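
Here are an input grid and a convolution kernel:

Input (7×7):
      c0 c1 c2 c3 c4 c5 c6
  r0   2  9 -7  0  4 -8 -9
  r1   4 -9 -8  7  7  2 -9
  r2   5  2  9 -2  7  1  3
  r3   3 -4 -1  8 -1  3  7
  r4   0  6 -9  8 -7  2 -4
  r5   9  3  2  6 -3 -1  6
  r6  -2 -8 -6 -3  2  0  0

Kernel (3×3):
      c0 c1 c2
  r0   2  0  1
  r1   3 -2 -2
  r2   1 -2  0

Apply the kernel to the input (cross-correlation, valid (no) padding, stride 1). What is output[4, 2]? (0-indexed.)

-25

The receptive field on the input at this output position is [-9 8 -7 / 2 6 -3 / -6 -3 2]. Elementwise product with the kernel and sum: -9·2 + -7·1 + 2·3 + 6·-2 + -3·-2 + -6·1 + -3·-2.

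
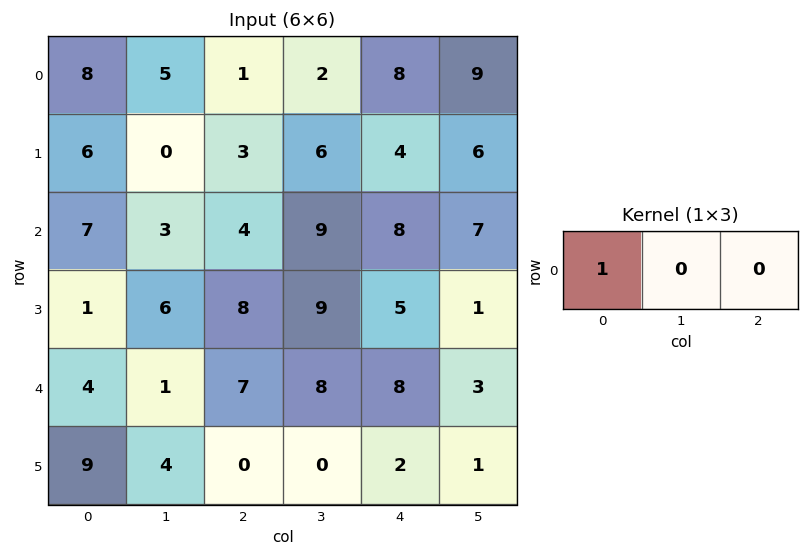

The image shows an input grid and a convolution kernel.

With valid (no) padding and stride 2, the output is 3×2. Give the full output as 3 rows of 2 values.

8 1
7 4
4 7

Output[0,0]: The receptive field on the input at this output position is [8 5 1]. Elementwise product with the kernel and sum: 8·1.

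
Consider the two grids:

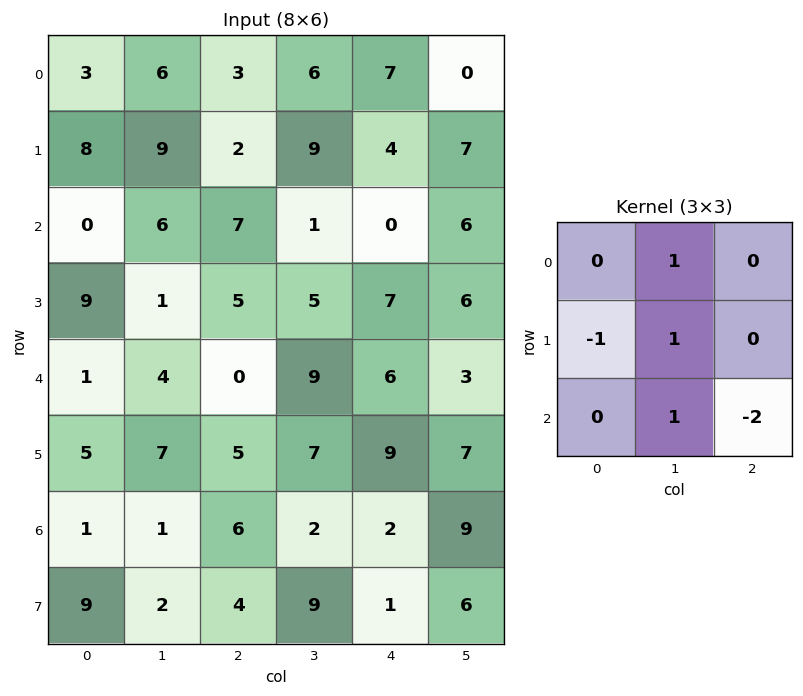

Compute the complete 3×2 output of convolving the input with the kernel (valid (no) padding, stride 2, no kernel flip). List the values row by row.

Output[0,0]: The receptive field on the input at this output position is [3 6 3 / 8 9 2 / 0 6 7]. Elementwise product with the kernel and sum: 6·1 + 8·-1 + 9·1 + 6·1 + 7·-2.
Output[0,1]: The receptive field on the input at this output position is [3 6 7 / 2 9 4 / 7 1 0]. Elementwise product with the kernel and sum: 6·1 + 2·-1 + 9·1 + 1·1 + 0·-2.

-1 14
2 -2
-5 9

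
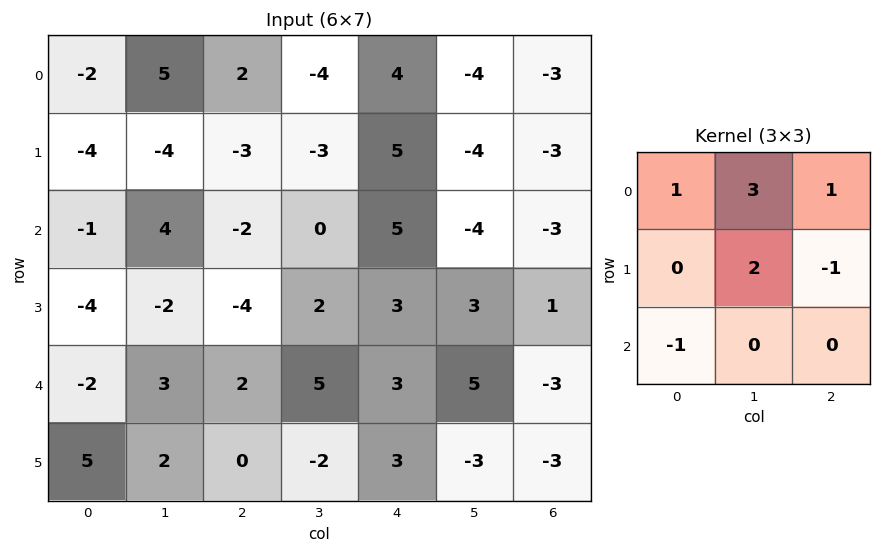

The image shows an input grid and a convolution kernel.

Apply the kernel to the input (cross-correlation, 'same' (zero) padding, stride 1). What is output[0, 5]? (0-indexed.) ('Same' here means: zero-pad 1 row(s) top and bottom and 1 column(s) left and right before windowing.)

-10

The receptive field on the zero-padded input at this output position is [0 0 0 / 4 -4 -3 / 5 -4 -3]. Elementwise product with the kernel and sum: 0·1 + 0·3 + 0·1 + -4·2 + -3·-1 + 5·-1.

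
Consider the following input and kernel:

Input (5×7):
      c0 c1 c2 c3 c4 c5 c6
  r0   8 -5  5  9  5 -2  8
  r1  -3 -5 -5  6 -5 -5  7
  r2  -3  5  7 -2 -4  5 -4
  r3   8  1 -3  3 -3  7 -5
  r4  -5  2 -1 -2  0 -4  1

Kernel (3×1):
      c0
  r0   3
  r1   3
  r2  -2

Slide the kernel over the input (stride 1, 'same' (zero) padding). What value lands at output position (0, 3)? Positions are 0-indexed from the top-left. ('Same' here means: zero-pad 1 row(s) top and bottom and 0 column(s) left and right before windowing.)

15

The receptive field on the zero-padded input at this output position is [0 / 9 / 6]. Elementwise product with the kernel and sum: 0·3 + 9·3 + 6·-2.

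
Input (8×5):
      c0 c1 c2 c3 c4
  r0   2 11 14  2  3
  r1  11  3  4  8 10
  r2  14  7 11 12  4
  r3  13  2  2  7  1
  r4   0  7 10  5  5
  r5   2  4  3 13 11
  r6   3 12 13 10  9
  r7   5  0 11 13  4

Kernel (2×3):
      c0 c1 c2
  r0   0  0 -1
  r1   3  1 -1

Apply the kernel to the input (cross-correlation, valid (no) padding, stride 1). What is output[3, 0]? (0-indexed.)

The receptive field on the input at this output position is [13 2 2 / 0 7 10]. Elementwise product with the kernel and sum: 2·-1 + 0·3 + 7·1 + 10·-1.

-5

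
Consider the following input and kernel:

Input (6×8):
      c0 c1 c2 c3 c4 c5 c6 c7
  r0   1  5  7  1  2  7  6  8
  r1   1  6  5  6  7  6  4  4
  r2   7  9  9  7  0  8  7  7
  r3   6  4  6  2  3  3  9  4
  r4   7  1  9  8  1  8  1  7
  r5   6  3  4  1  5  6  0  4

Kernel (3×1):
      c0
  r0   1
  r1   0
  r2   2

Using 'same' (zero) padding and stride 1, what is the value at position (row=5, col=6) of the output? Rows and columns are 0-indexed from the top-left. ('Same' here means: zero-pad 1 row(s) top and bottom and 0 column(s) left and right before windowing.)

The receptive field on the zero-padded input at this output position is [1 / 0 / 0]. Elementwise product with the kernel and sum: 1·1 + 0·2.

1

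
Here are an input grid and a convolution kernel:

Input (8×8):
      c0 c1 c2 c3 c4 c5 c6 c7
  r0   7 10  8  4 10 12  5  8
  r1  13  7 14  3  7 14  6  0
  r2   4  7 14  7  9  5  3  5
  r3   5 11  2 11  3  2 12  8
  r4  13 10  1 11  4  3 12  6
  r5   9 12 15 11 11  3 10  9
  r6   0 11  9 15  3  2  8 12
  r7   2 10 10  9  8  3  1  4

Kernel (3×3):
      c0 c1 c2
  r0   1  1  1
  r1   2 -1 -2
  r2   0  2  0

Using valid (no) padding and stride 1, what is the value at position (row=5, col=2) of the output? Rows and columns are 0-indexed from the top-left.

The receptive field on the input at this output position is [15 11 11 / 9 15 3 / 10 9 8]. Elementwise product with the kernel and sum: 15·1 + 11·1 + 11·1 + 9·2 + 15·-1 + 3·-2 + 9·2.

52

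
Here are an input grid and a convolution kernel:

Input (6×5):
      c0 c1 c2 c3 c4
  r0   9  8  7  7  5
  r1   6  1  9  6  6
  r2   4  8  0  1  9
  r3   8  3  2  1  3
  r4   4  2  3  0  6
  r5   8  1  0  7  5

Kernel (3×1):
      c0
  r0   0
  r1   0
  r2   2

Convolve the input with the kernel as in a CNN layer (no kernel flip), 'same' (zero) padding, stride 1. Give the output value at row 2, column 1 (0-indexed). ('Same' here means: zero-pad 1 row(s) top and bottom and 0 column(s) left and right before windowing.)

6

The receptive field on the zero-padded input at this output position is [1 / 8 / 3]. Elementwise product with the kernel and sum: 3·2.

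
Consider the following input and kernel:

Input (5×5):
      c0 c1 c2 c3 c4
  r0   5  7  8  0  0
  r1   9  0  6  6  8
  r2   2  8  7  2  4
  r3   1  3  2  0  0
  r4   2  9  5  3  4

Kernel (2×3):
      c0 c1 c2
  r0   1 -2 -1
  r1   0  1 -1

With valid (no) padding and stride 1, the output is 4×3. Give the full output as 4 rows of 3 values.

Output[0,0]: The receptive field on the input at this output position is [5 7 8 / 9 0 6]. Elementwise product with the kernel and sum: 5·1 + 7·-2 + 8·-1 + 0·1 + 6·-1.
Output[0,1]: The receptive field on the input at this output position is [7 8 0 / 0 6 6]. Elementwise product with the kernel and sum: 7·1 + 8·-2 + 0·-1 + 6·1 + 6·-1.

-23 -9 6
4 -13 -16
-20 -6 -1
-3 1 1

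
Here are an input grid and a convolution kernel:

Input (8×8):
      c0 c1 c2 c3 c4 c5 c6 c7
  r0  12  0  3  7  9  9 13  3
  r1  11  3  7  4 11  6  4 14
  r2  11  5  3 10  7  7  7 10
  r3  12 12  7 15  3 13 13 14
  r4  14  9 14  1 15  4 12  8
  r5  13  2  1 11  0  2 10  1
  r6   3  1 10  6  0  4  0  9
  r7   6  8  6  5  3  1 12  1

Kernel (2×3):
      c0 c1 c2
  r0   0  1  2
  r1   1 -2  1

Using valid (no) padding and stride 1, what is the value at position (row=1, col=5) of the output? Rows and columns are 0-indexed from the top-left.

35

The receptive field on the input at this output position is [6 4 14 / 7 7 10]. Elementwise product with the kernel and sum: 4·1 + 14·2 + 7·1 + 7·-2 + 10·1.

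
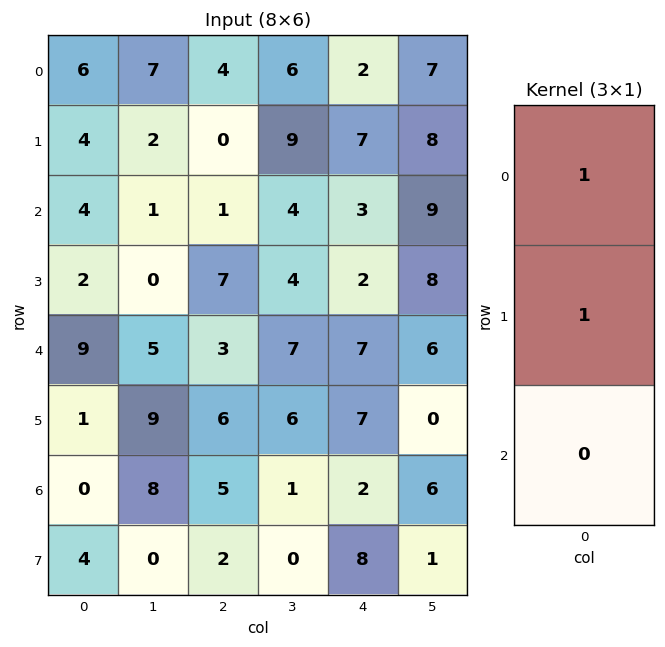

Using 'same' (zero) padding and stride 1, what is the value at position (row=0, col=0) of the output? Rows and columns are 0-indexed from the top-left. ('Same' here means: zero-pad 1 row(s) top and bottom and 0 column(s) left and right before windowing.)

The receptive field on the zero-padded input at this output position is [0 / 6 / 4]. Elementwise product with the kernel and sum: 0·1 + 6·1.

6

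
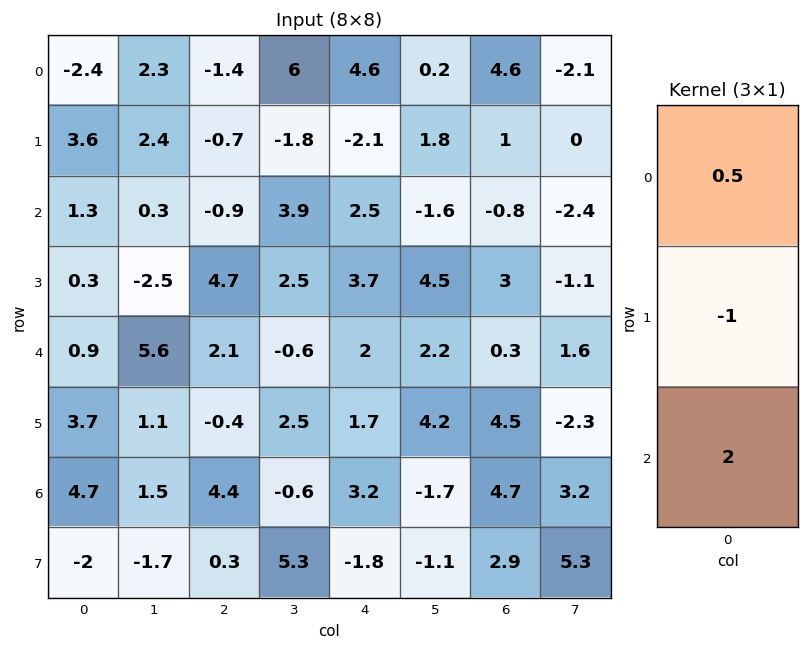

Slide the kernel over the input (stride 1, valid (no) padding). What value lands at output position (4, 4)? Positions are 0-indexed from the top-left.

5.7

The receptive field on the input at this output position is [2 / 1.7 / 3.2]. Elementwise product with the kernel and sum: 2·0.5 + 1.7·-1 + 3.2·2.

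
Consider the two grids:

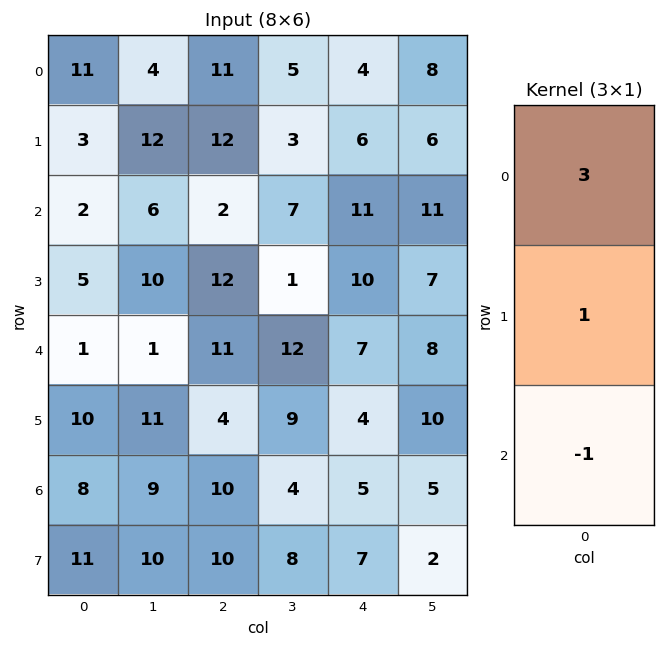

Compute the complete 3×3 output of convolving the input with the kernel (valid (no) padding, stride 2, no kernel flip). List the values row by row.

34 43 7
10 7 36
5 27 20

Output[0,0]: The receptive field on the input at this output position is [11 / 3 / 2]. Elementwise product with the kernel and sum: 11·3 + 3·1 + 2·-1.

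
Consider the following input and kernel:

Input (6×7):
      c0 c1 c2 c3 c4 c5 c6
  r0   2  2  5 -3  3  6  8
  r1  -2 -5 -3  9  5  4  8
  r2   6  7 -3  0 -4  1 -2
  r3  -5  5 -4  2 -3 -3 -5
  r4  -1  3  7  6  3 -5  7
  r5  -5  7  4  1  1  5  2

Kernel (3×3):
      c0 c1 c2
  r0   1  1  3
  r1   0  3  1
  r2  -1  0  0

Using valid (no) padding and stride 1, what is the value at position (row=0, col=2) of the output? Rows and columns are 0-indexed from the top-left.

The receptive field on the input at this output position is [5 -3 3 / -3 9 5 / -3 0 -4]. Elementwise product with the kernel and sum: 5·1 + -3·1 + 3·3 + 9·3 + 5·1 + -3·-1.

46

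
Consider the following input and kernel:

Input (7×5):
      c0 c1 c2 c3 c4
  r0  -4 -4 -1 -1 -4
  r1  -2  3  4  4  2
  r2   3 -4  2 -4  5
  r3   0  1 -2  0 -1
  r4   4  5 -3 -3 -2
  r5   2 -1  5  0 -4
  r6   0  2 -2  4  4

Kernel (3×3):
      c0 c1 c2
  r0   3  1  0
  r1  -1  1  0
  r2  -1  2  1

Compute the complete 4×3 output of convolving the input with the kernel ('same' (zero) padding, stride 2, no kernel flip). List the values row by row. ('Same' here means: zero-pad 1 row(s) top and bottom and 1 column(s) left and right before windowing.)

-5 12 -3
2 14 21
7 4 -8
2 -2 -4

Output[0,0]: The receptive field on the zero-padded input at this output position is [0 0 0 / 0 -4 -4 / 0 -2 3]. Elementwise product with the kernel and sum: 0·3 + 0·1 + 0·-1 + -4·1 + 0·-1 + -2·2 + 3·1.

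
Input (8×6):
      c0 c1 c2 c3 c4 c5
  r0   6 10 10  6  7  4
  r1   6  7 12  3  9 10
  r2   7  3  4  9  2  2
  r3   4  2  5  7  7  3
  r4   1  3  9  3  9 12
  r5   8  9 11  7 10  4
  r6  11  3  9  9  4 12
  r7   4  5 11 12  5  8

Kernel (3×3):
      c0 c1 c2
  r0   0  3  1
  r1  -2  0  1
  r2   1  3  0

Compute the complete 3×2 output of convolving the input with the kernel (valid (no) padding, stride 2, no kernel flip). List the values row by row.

56 41
20 44
33 42

Output[0,0]: The receptive field on the input at this output position is [6 10 10 / 6 7 12 / 7 3 4]. Elementwise product with the kernel and sum: 10·3 + 10·1 + 6·-2 + 12·1 + 7·1 + 3·3.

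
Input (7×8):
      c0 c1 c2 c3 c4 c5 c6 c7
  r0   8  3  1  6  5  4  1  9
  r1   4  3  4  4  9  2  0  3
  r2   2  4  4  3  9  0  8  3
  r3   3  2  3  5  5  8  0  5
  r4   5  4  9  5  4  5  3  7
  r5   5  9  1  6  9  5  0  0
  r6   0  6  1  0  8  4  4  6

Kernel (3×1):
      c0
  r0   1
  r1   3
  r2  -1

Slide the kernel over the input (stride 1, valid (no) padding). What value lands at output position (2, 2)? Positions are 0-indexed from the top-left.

4

The receptive field on the input at this output position is [4 / 3 / 9]. Elementwise product with the kernel and sum: 4·1 + 3·3 + 9·-1.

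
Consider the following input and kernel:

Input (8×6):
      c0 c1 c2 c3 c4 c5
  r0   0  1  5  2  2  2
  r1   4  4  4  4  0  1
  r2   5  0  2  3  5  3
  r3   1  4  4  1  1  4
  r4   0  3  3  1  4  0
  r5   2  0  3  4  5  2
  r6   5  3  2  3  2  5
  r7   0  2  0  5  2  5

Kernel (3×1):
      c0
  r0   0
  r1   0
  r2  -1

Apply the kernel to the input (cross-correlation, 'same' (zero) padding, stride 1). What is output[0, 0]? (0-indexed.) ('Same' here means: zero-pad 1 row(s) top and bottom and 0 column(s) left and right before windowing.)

The receptive field on the zero-padded input at this output position is [0 / 0 / 4]. Elementwise product with the kernel and sum: 4·-1.

-4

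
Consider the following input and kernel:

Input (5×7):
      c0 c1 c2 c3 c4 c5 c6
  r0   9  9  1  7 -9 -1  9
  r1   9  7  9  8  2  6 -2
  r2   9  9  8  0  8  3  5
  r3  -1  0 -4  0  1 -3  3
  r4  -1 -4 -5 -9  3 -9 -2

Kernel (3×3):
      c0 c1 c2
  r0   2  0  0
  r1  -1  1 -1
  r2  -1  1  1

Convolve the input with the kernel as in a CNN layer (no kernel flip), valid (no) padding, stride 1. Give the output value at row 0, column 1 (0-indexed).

The receptive field on the input at this output position is [9 1 7 / 7 9 8 / 9 8 0]. Elementwise product with the kernel and sum: 9·2 + 7·-1 + 9·1 + 8·-1 + 9·-1 + 8·1 + 0·1.

11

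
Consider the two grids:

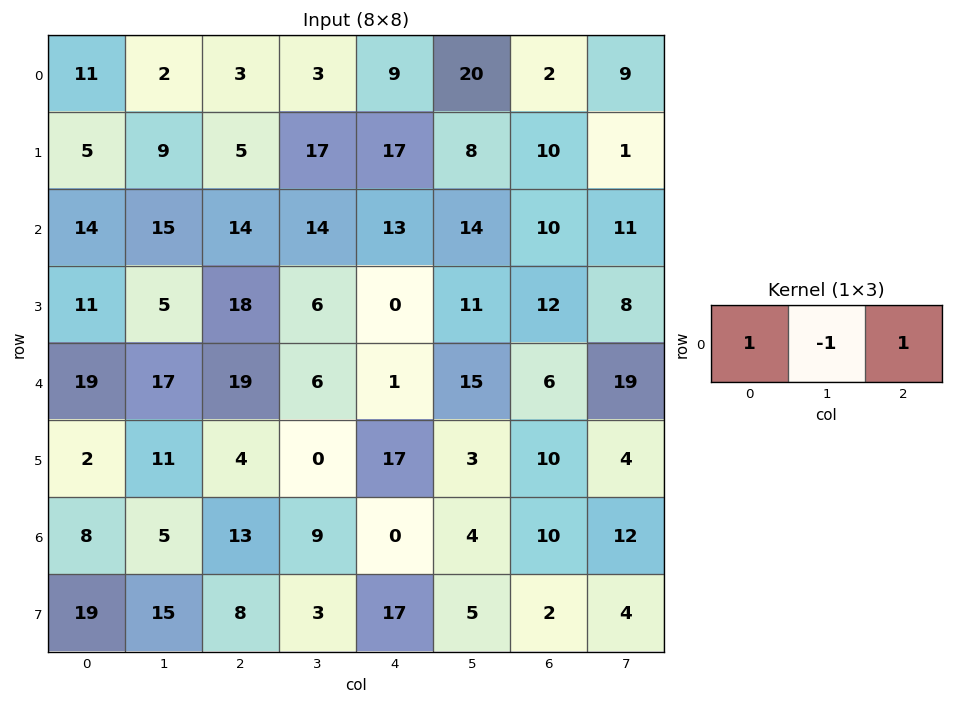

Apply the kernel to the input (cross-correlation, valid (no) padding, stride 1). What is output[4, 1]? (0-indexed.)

The receptive field on the input at this output position is [17 19 6]. Elementwise product with the kernel and sum: 17·1 + 19·-1 + 6·1.

4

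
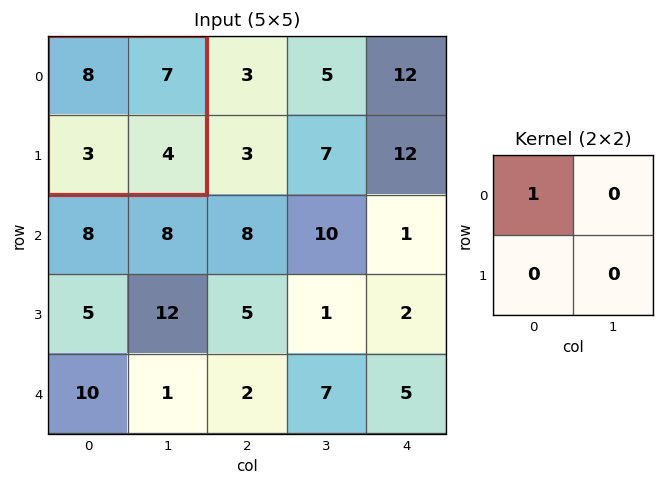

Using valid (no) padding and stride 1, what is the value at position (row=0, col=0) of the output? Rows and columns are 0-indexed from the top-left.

The receptive field on the input at this output position is [8 7 / 3 4]. Elementwise product with the kernel and sum: 8·1.

8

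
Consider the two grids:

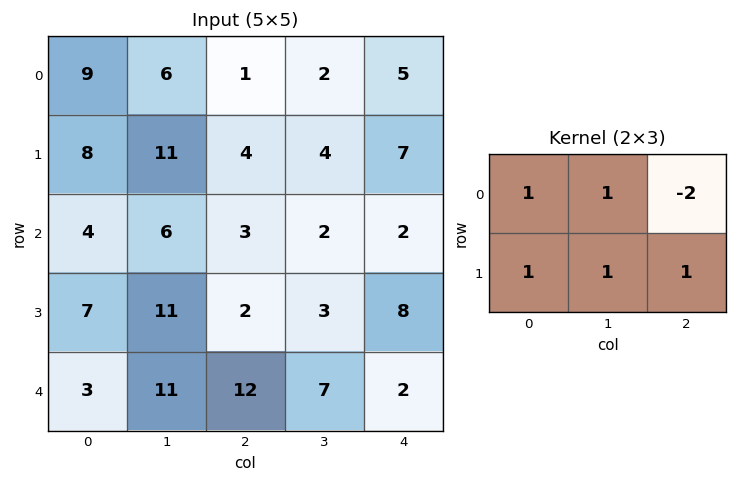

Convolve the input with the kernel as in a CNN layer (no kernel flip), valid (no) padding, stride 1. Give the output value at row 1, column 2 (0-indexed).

1

The receptive field on the input at this output position is [4 4 7 / 3 2 2]. Elementwise product with the kernel and sum: 4·1 + 4·1 + 7·-2 + 3·1 + 2·1 + 2·1.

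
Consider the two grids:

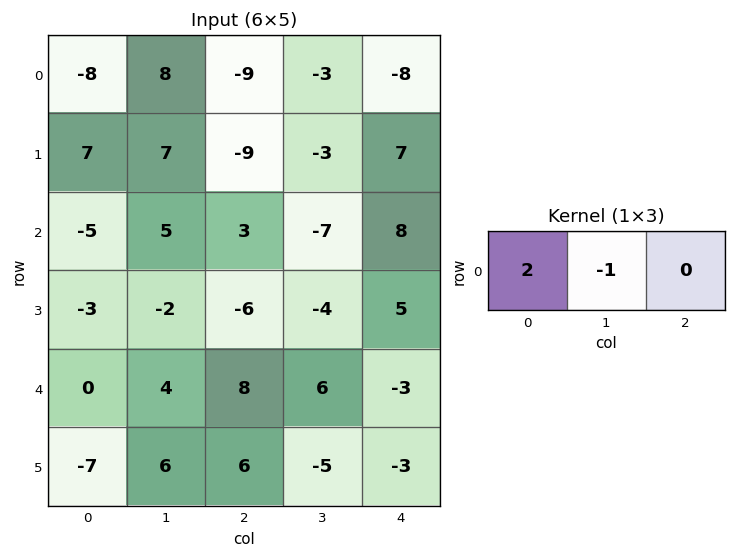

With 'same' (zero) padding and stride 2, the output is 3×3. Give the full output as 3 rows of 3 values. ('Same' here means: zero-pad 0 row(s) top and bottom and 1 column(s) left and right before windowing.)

Output[0,0]: The receptive field on the zero-padded input at this output position is [0 -8 8]. Elementwise product with the kernel and sum: 0·2 + -8·-1.

8 25 2
5 7 -22
0 0 15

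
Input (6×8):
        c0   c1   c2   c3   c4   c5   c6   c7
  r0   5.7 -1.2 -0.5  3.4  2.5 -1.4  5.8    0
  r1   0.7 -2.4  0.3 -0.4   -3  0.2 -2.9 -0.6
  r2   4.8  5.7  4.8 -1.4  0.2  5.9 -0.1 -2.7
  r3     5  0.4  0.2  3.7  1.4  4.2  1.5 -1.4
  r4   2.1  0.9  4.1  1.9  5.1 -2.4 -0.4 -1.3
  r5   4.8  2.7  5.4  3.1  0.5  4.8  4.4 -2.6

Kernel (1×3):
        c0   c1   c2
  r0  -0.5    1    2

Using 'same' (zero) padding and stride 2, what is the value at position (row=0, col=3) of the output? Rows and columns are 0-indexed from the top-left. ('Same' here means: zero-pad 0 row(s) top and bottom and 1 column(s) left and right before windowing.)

6.5

The receptive field on the zero-padded input at this output position is [-1.4 5.8 0]. Elementwise product with the kernel and sum: -1.4·-0.5 + 5.8·1 + 0·2.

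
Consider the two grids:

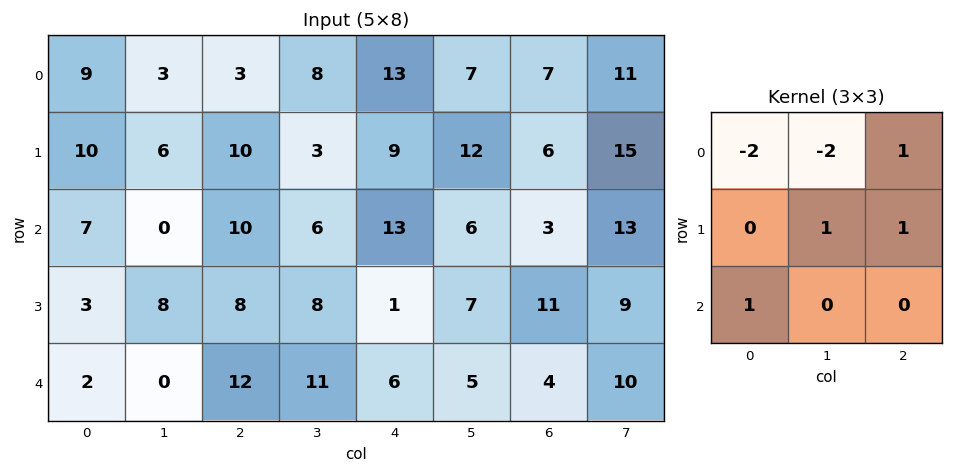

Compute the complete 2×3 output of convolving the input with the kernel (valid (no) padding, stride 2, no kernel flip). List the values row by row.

2 13 -2
14 2 -11

Output[0,0]: The receptive field on the input at this output position is [9 3 3 / 10 6 10 / 7 0 10]. Elementwise product with the kernel and sum: 9·-2 + 3·-2 + 3·1 + 6·1 + 10·1 + 7·1.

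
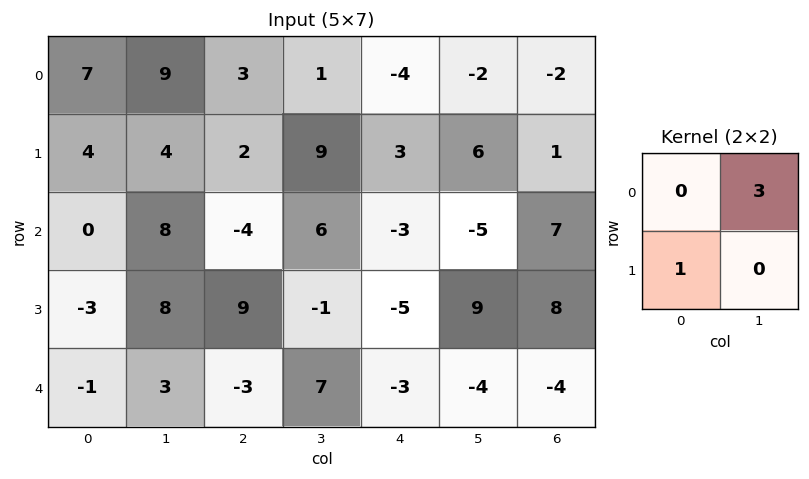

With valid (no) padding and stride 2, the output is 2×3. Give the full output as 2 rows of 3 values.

31 5 -3
21 27 -20

Output[0,0]: The receptive field on the input at this output position is [7 9 / 4 4]. Elementwise product with the kernel and sum: 9·3 + 4·1.
Output[0,1]: The receptive field on the input at this output position is [3 1 / 2 9]. Elementwise product with the kernel and sum: 1·3 + 2·1.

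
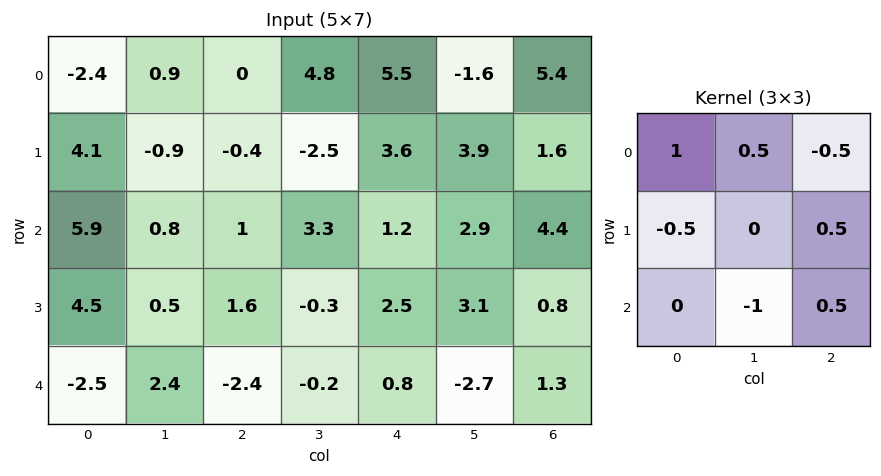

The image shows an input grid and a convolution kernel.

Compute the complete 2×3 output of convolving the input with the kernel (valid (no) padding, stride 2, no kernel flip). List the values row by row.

-4.5 -1.05 0.3
0.75 3.1 2.95

Output[0,0]: The receptive field on the input at this output position is [-2.4 0.9 0 / 4.1 -0.9 -0.4 / 5.9 0.8 1]. Elementwise product with the kernel and sum: -2.4·1 + 0.9·0.5 + 0·-0.5 + 4.1·-0.5 + -0.4·0.5 + 0.8·-1 + 1·0.5.
Output[0,1]: The receptive field on the input at this output position is [0 4.8 5.5 / -0.4 -2.5 3.6 / 1 3.3 1.2]. Elementwise product with the kernel and sum: 0·1 + 4.8·0.5 + 5.5·-0.5 + -0.4·-0.5 + 3.6·0.5 + 3.3·-1 + 1.2·0.5.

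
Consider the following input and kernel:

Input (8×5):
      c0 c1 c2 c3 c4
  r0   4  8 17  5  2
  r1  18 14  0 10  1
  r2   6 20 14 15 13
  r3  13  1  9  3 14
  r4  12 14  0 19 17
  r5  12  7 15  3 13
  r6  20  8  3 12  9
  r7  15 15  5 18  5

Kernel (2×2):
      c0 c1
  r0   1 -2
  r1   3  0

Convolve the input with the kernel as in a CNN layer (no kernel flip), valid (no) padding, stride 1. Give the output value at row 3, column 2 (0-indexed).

3

The receptive field on the input at this output position is [9 3 / 0 19]. Elementwise product with the kernel and sum: 9·1 + 3·-2 + 0·3.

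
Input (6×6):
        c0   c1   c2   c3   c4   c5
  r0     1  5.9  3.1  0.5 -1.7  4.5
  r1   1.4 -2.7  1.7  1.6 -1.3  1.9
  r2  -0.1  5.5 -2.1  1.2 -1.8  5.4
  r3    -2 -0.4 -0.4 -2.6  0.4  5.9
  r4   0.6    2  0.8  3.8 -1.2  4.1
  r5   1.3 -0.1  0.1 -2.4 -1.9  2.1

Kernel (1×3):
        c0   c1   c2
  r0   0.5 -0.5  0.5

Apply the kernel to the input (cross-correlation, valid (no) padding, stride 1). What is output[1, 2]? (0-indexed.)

The receptive field on the input at this output position is [1.7 1.6 -1.3]. Elementwise product with the kernel and sum: 1.7·0.5 + 1.6·-0.5 + -1.3·0.5.

-0.6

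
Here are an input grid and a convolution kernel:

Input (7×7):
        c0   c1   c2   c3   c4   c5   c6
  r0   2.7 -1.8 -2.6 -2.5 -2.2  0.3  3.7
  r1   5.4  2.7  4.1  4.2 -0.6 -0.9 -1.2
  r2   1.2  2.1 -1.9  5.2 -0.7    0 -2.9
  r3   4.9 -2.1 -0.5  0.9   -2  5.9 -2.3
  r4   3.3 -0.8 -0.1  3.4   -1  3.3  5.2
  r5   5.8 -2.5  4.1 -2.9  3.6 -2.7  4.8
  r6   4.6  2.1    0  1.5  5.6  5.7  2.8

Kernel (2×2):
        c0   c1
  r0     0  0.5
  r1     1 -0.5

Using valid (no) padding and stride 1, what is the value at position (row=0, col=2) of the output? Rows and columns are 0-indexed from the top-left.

The receptive field on the input at this output position is [-2.6 -2.5 / 4.1 4.2]. Elementwise product with the kernel and sum: -2.5·0.5 + 4.1·1 + 4.2·-0.5.

0.75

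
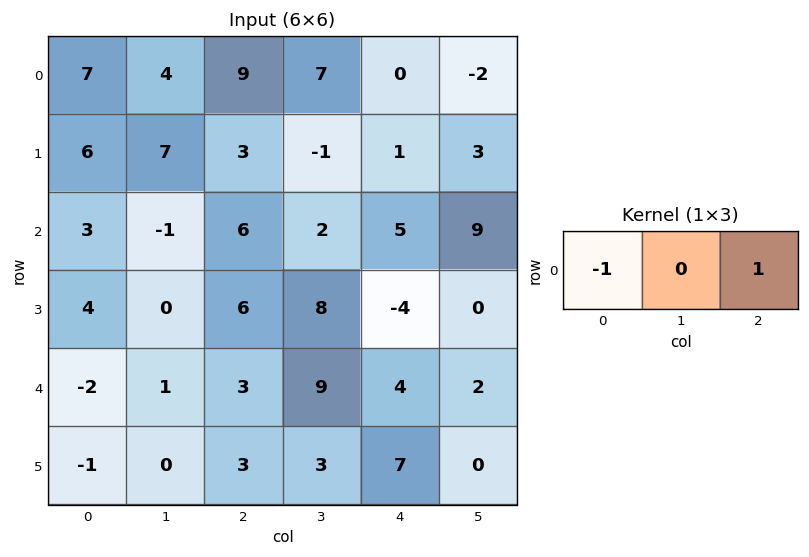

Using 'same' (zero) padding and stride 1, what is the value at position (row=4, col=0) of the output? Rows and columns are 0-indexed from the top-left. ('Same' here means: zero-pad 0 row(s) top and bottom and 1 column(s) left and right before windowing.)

The receptive field on the zero-padded input at this output position is [0 -2 1]. Elementwise product with the kernel and sum: 0·-1 + 1·1.

1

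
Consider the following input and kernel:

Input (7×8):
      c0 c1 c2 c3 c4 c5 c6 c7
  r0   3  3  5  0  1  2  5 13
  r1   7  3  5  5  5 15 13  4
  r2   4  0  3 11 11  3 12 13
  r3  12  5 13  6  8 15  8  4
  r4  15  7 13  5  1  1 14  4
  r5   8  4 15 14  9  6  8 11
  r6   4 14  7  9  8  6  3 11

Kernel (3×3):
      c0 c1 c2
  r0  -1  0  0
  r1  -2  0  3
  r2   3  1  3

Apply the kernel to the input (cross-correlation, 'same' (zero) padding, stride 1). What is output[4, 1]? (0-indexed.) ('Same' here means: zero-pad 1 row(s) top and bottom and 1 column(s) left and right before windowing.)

70

The receptive field on the zero-padded input at this output position is [12 5 13 / 15 7 13 / 8 4 15]. Elementwise product with the kernel and sum: 12·-1 + 15·-2 + 13·3 + 8·3 + 4·1 + 15·3.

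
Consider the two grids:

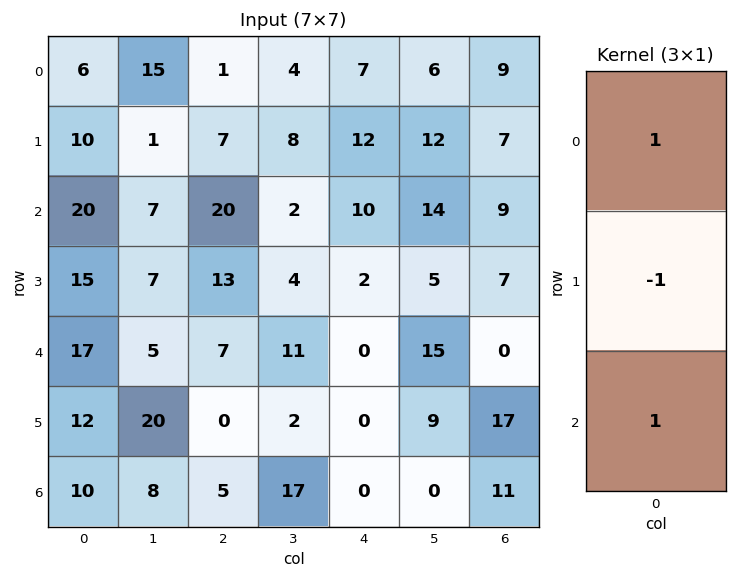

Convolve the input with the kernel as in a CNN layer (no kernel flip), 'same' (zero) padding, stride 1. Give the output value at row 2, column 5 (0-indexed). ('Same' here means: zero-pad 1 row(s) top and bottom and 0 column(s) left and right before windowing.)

The receptive field on the zero-padded input at this output position is [12 / 14 / 5]. Elementwise product with the kernel and sum: 12·1 + 14·-1 + 5·1.

3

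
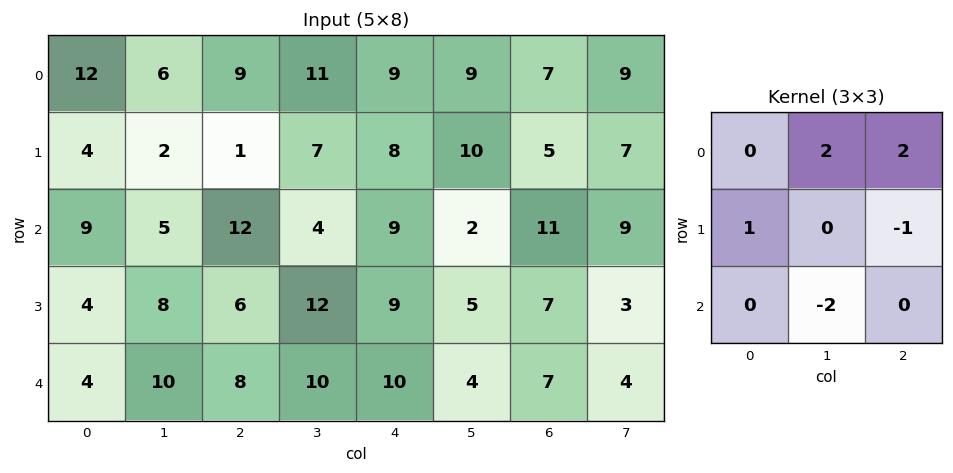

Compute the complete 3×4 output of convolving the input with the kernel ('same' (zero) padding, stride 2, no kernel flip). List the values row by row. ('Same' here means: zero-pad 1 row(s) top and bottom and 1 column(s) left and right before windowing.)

-14 -7 -14 -10
-1 5 20 3
14 36 34 20

Output[0,0]: The receptive field on the zero-padded input at this output position is [0 0 0 / 0 12 6 / 0 4 2]. Elementwise product with the kernel and sum: 0·2 + 0·2 + 0·1 + 6·-1 + 4·-2.
Output[0,1]: The receptive field on the zero-padded input at this output position is [0 0 0 / 6 9 11 / 2 1 7]. Elementwise product with the kernel and sum: 0·2 + 0·2 + 6·1 + 11·-1 + 1·-2.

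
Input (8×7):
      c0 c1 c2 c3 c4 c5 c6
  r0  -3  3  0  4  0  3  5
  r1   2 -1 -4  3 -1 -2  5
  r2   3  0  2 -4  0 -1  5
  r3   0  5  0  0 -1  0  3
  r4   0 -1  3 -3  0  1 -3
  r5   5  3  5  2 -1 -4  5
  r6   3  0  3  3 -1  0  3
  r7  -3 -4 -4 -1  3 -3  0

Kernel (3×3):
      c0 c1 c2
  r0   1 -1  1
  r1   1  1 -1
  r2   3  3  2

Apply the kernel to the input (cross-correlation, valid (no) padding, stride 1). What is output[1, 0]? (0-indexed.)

15

The receptive field on the input at this output position is [2 -1 -4 / 3 0 2 / 0 5 0]. Elementwise product with the kernel and sum: 2·1 + -1·-1 + -4·1 + 3·1 + 0·1 + 2·-1 + 0·3 + 5·3 + 0·2.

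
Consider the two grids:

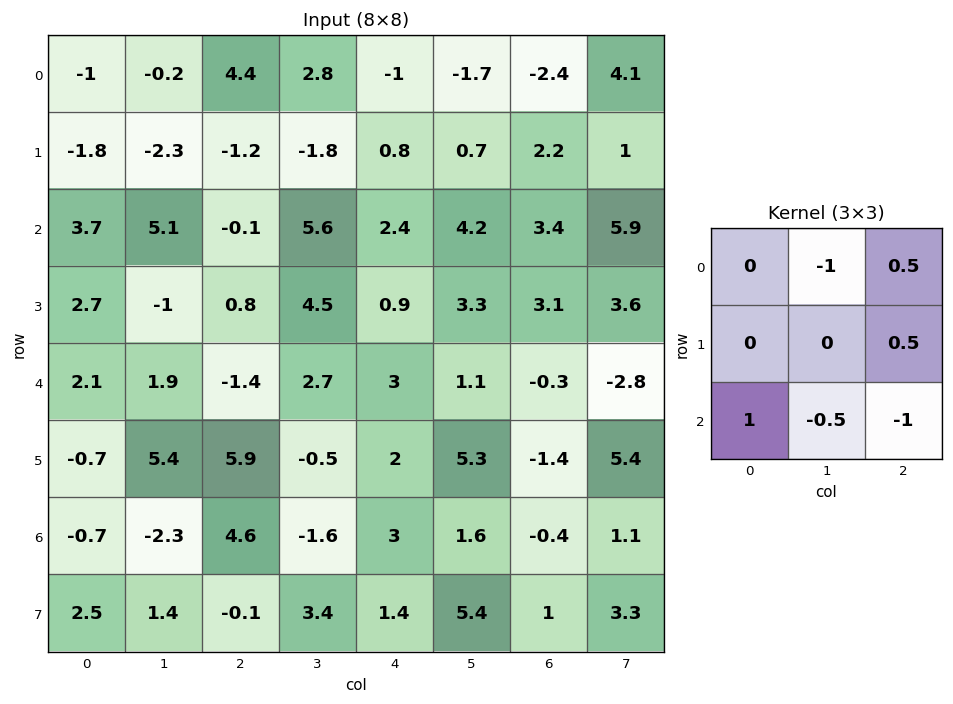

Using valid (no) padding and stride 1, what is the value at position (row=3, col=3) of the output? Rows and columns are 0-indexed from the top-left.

The receptive field on the input at this output position is [4.5 0.9 3.3 / 2.7 3 1.1 / -0.5 2 5.3]. Elementwise product with the kernel and sum: 0.9·-1 + 3.3·0.5 + 1.1·0.5 + -0.5·1 + 2·-0.5 + 5.3·-1.

-5.5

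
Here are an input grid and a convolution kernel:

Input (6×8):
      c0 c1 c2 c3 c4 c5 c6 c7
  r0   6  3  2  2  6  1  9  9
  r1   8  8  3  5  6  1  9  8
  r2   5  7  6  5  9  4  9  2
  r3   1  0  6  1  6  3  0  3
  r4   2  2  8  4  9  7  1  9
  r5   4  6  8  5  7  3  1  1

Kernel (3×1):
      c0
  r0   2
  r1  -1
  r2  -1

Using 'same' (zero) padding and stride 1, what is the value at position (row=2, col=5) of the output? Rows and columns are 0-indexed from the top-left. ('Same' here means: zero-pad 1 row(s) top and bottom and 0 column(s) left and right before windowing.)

-5

The receptive field on the zero-padded input at this output position is [1 / 4 / 3]. Elementwise product with the kernel and sum: 1·2 + 4·-1 + 3·-1.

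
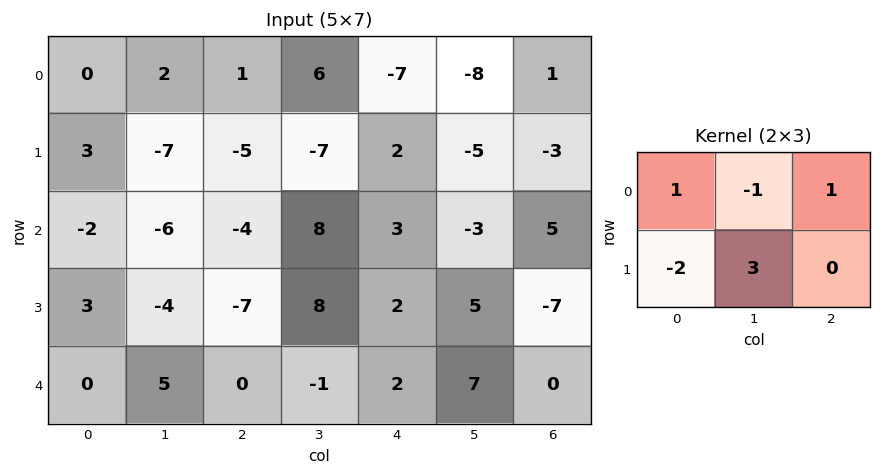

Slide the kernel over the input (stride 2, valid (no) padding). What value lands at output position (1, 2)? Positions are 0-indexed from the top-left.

The receptive field on the input at this output position is [3 -3 5 / 2 5 -7]. Elementwise product with the kernel and sum: 3·1 + -3·-1 + 5·1 + 2·-2 + 5·3.

22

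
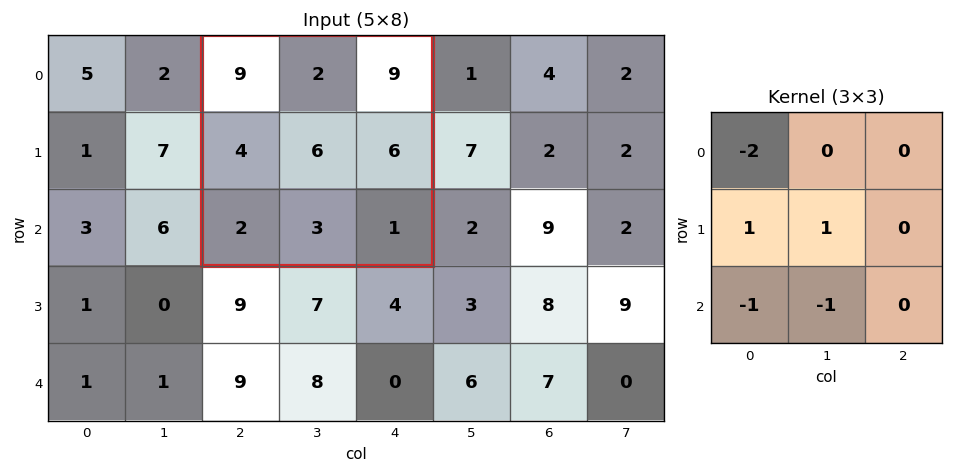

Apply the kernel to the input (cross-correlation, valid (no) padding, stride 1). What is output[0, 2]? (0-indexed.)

-13

The receptive field on the input at this output position is [9 2 9 / 4 6 6 / 2 3 1]. Elementwise product with the kernel and sum: 9·-2 + 4·1 + 6·1 + 2·-1 + 3·-1.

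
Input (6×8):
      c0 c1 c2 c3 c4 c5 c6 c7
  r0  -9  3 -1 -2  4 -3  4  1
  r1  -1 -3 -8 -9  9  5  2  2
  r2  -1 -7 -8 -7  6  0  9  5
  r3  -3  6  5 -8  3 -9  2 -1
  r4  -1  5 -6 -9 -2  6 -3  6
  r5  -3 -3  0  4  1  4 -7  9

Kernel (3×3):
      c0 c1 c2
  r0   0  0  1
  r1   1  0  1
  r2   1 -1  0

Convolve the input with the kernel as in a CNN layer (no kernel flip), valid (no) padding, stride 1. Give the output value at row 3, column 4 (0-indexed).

-6

The receptive field on the input at this output position is [3 -9 2 / -2 6 -3 / 1 4 -7]. Elementwise product with the kernel and sum: 2·1 + -2·1 + -3·1 + 1·1 + 4·-1.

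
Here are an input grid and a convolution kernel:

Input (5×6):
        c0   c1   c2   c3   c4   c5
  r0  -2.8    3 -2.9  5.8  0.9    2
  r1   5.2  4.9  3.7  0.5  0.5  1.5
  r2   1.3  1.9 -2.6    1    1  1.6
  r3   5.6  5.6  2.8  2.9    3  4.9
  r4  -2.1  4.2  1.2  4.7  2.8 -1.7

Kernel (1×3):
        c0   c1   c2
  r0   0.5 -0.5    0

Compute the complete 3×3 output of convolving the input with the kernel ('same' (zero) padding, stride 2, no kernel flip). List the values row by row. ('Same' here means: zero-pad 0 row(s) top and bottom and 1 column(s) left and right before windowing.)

1.4 2.95 2.45
-0.65 2.25 0
1.05 1.5 0.95

Output[0,0]: The receptive field on the zero-padded input at this output position is [0 -2.8 3]. Elementwise product with the kernel and sum: 0·0.5 + -2.8·-0.5.
Output[0,1]: The receptive field on the zero-padded input at this output position is [3 -2.9 5.8]. Elementwise product with the kernel and sum: 3·0.5 + -2.9·-0.5.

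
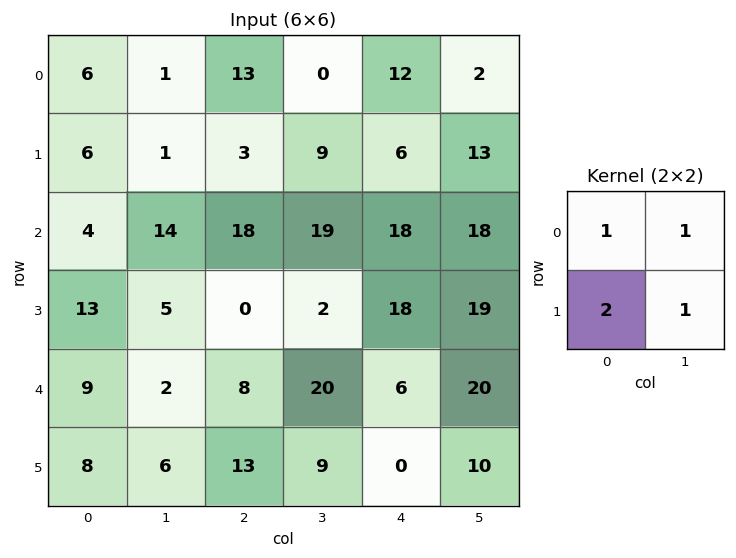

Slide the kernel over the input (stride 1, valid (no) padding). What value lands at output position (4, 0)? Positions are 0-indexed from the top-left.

33

The receptive field on the input at this output position is [9 2 / 8 6]. Elementwise product with the kernel and sum: 9·1 + 2·1 + 8·2 + 6·1.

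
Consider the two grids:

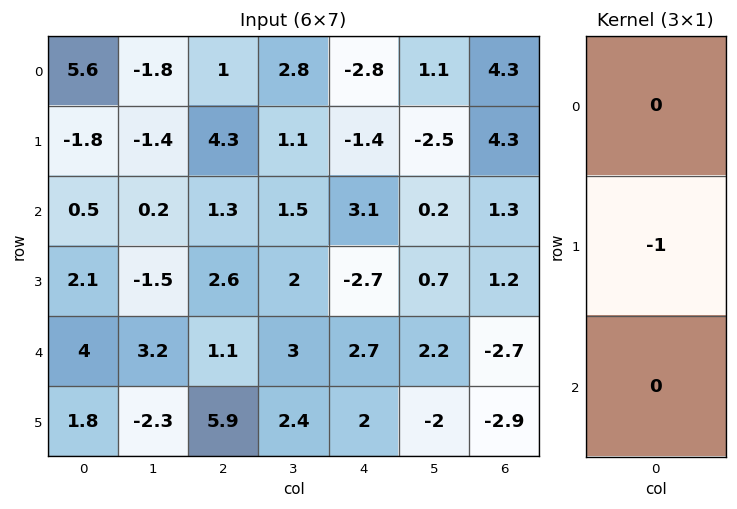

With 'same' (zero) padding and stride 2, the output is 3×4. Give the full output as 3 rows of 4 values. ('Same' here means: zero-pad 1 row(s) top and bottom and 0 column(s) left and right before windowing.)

Output[0,0]: The receptive field on the zero-padded input at this output position is [0 / 5.6 / -1.8]. Elementwise product with the kernel and sum: 5.6·-1.

-5.6 -1 2.8 -4.3
-0.5 -1.3 -3.1 -1.3
-4 -1.1 -2.7 2.7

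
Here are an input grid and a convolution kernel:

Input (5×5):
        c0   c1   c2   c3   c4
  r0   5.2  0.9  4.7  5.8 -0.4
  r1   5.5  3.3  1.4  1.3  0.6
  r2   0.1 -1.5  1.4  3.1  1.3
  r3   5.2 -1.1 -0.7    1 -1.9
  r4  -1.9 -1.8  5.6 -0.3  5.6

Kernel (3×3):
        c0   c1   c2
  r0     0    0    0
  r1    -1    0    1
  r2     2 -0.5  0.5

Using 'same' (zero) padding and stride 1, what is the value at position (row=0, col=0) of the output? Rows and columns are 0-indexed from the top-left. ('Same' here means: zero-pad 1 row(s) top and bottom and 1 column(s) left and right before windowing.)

-0.2

The receptive field on the zero-padded input at this output position is [0 0 0 / 0 5.2 0.9 / 0 5.5 3.3]. Elementwise product with the kernel and sum: 0·-1 + 0.9·1 + 0·2 + 5.5·-0.5 + 3.3·0.5.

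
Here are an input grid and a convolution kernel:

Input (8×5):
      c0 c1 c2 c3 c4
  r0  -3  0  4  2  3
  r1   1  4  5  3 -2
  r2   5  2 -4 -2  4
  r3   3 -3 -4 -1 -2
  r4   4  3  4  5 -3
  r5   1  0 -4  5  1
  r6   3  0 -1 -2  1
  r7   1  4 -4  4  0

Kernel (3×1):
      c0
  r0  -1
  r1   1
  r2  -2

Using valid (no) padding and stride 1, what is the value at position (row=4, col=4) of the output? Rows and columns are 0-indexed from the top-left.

2

The receptive field on the input at this output position is [-3 / 1 / 1]. Elementwise product with the kernel and sum: -3·-1 + 1·1 + 1·-2.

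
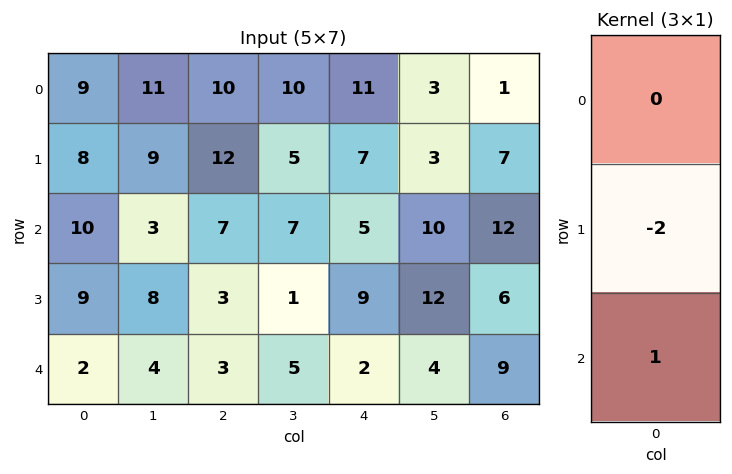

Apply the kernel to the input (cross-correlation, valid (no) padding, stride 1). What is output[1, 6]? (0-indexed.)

The receptive field on the input at this output position is [7 / 12 / 6]. Elementwise product with the kernel and sum: 12·-2 + 6·1.

-18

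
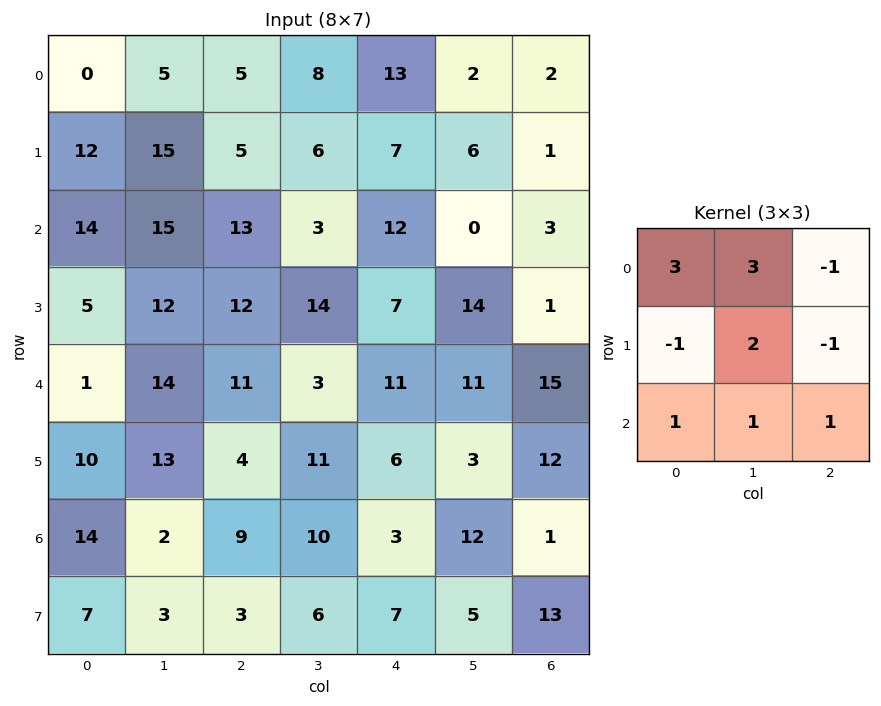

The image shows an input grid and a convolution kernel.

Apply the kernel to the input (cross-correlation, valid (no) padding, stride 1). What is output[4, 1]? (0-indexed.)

The receptive field on the input at this output position is [14 11 3 / 13 4 11 / 2 9 10]. Elementwise product with the kernel and sum: 14·3 + 11·3 + 3·-1 + 13·-1 + 4·2 + 11·-1 + 2·1 + 9·1 + 10·1.

77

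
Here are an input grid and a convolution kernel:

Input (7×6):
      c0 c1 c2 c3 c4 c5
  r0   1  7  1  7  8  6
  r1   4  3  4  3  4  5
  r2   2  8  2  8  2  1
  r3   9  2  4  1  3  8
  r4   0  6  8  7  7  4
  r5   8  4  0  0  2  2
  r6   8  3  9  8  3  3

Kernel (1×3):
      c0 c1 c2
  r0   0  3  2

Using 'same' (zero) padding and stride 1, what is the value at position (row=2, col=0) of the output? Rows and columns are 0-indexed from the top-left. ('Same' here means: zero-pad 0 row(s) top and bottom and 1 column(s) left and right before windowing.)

The receptive field on the zero-padded input at this output position is [0 2 8]. Elementwise product with the kernel and sum: 2·3 + 8·2.

22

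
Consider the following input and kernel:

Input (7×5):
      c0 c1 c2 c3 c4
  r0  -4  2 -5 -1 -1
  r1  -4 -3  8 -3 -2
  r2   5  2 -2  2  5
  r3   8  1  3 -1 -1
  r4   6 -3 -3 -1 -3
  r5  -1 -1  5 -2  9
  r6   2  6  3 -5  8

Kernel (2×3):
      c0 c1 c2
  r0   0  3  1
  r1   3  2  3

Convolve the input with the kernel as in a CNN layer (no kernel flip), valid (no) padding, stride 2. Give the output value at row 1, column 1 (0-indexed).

15

The receptive field on the input at this output position is [-2 2 5 / 3 -1 -1]. Elementwise product with the kernel and sum: 2·3 + 5·1 + 3·3 + -1·2 + -1·3.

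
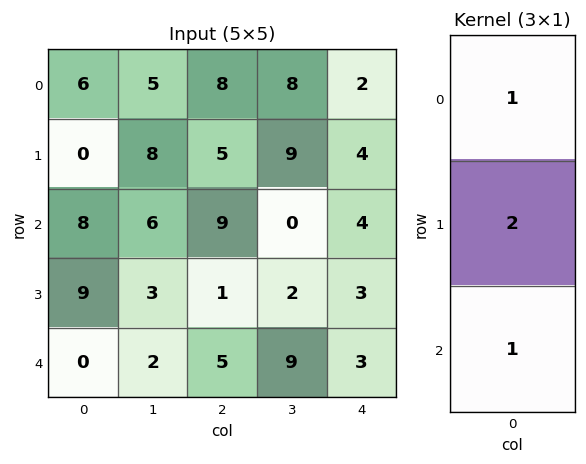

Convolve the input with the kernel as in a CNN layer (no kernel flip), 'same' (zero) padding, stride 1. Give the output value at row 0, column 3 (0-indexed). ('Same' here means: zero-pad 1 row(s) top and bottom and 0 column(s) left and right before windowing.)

The receptive field on the zero-padded input at this output position is [0 / 8 / 9]. Elementwise product with the kernel and sum: 0·1 + 8·2 + 9·1.

25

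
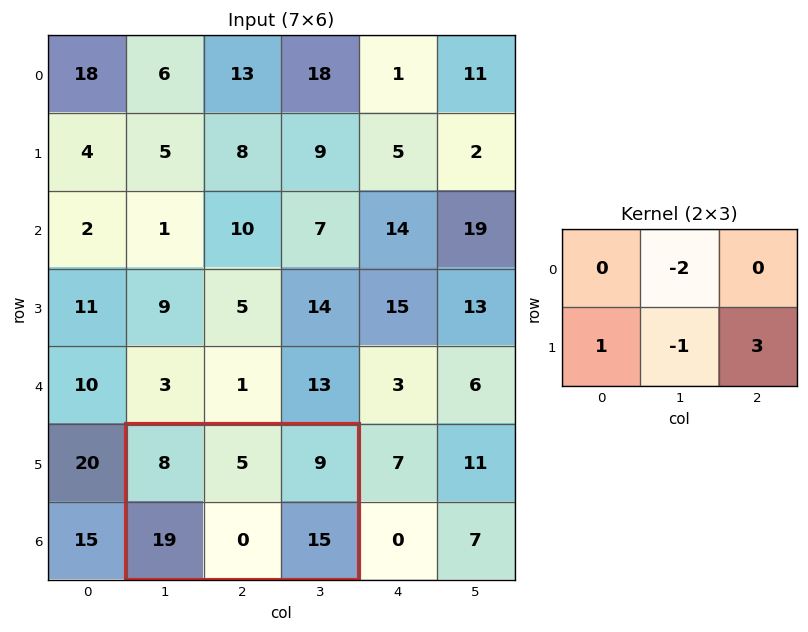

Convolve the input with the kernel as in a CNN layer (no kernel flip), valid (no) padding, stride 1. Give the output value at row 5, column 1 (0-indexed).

54

The receptive field on the input at this output position is [8 5 9 / 19 0 15]. Elementwise product with the kernel and sum: 5·-2 + 19·1 + 0·-1 + 15·3.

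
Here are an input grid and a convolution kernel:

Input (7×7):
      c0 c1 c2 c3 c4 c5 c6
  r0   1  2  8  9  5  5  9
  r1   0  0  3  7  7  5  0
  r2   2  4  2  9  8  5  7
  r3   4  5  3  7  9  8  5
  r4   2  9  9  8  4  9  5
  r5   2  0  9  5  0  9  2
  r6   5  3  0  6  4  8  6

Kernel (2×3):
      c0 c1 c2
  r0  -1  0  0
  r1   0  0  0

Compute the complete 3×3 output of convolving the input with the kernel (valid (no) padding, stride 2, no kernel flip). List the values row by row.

-1 -8 -5
-2 -2 -8
-2 -9 -4

Output[0,0]: The receptive field on the input at this output position is [1 2 8 / 0 0 3]. Elementwise product with the kernel and sum: 1·-1.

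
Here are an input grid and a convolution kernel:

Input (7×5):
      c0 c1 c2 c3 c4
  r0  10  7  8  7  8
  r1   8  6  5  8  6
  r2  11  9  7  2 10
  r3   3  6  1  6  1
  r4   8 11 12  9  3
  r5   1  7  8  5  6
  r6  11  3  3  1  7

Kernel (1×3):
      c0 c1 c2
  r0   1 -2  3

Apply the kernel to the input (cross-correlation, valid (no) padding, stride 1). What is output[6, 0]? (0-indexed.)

14

The receptive field on the input at this output position is [11 3 3]. Elementwise product with the kernel and sum: 11·1 + 3·-2 + 3·3.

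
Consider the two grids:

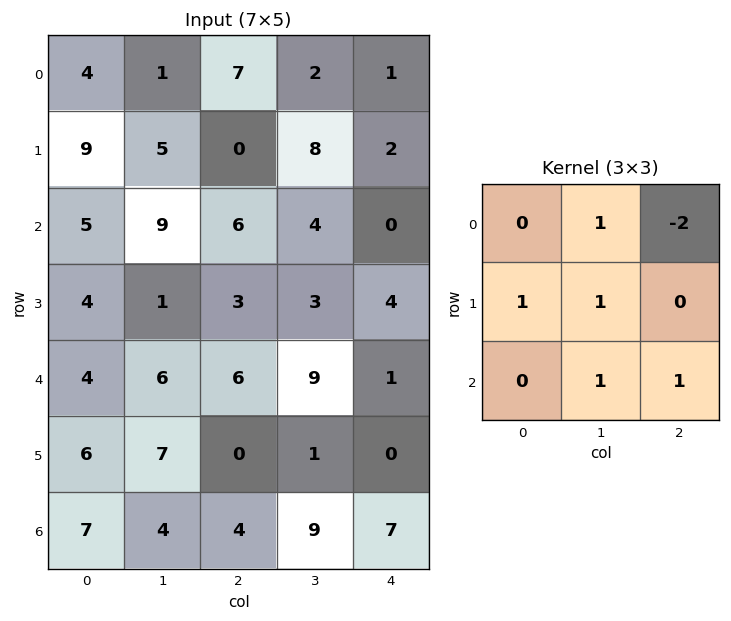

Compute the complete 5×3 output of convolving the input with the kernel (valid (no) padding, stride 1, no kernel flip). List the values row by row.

Output[0,0]: The receptive field on the input at this output position is [4 1 7 / 9 5 0 / 5 9 6]. Elementwise product with the kernel and sum: 1·1 + 7·-2 + 9·1 + 5·1 + 9·1 + 6·1.
Output[0,1]: The receptive field on the input at this output position is [1 7 2 / 5 0 8 / 9 6 4]. Elementwise product with the kernel and sum: 7·1 + 2·-2 + 5·1 + 0·1 + 6·1 + 4·1.

16 18 12
23 5 21
14 17 20
12 10 11
15 8 24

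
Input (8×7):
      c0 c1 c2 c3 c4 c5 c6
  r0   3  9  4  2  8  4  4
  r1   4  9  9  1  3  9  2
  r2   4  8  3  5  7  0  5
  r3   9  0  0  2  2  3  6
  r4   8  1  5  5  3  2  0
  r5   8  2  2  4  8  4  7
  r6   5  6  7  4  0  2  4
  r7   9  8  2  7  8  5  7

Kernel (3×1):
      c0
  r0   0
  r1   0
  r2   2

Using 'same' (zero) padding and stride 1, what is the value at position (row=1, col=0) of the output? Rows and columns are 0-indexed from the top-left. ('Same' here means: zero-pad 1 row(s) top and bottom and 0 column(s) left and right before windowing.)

8

The receptive field on the zero-padded input at this output position is [3 / 4 / 4]. Elementwise product with the kernel and sum: 4·2.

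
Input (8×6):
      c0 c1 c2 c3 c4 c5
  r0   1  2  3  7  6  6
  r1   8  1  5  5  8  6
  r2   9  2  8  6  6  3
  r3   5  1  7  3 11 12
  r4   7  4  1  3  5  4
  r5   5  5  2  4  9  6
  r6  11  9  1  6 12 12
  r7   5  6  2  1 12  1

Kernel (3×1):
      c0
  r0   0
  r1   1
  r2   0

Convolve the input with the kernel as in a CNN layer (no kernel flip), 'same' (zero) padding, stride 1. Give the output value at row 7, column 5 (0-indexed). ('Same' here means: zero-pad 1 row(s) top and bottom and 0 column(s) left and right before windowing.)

1

The receptive field on the zero-padded input at this output position is [12 / 1 / 0]. Elementwise product with the kernel and sum: 1·1.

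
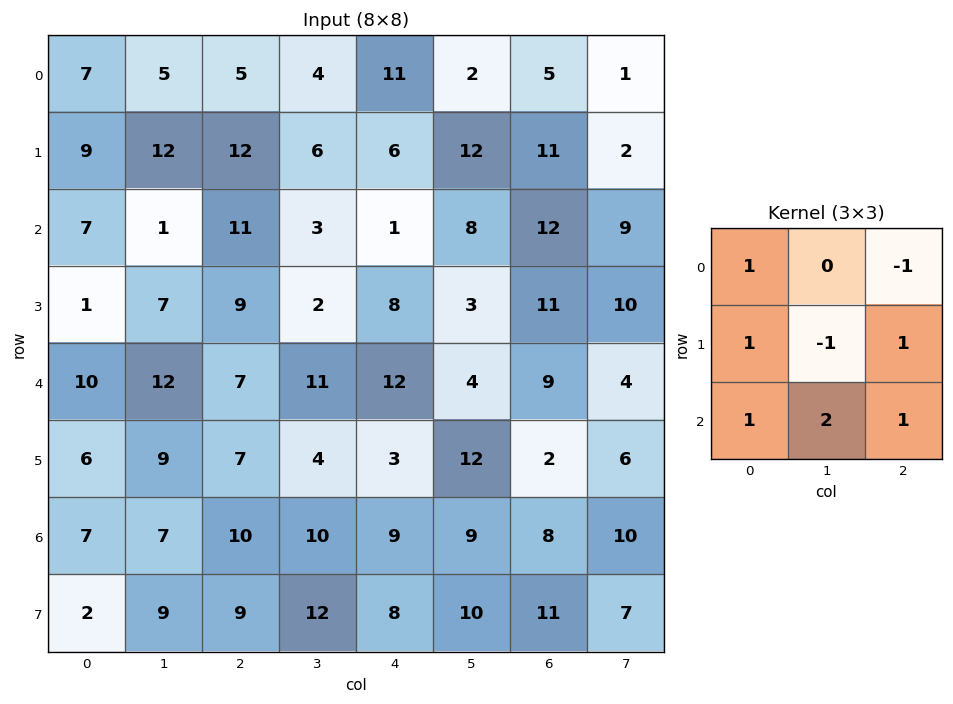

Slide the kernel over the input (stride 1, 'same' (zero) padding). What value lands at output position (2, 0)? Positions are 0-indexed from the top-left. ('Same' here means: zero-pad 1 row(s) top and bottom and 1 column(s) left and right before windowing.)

-9

The receptive field on the zero-padded input at this output position is [0 9 12 / 0 7 1 / 0 1 7]. Elementwise product with the kernel and sum: 0·1 + 12·-1 + 0·1 + 7·-1 + 1·1 + 0·1 + 1·2 + 7·1.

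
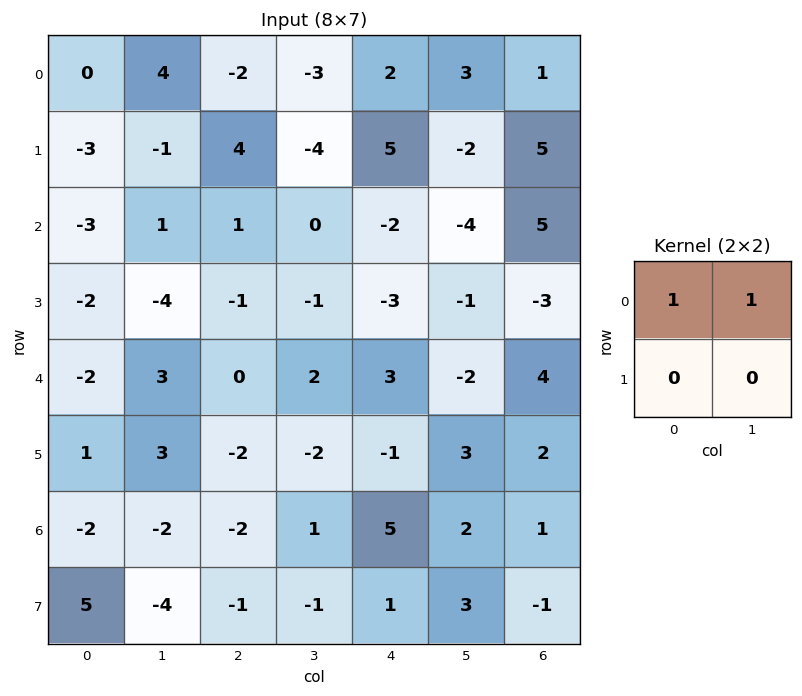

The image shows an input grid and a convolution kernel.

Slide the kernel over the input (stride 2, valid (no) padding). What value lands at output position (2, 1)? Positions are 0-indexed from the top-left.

The receptive field on the input at this output position is [0 2 / -2 -2]. Elementwise product with the kernel and sum: 0·1 + 2·1.

2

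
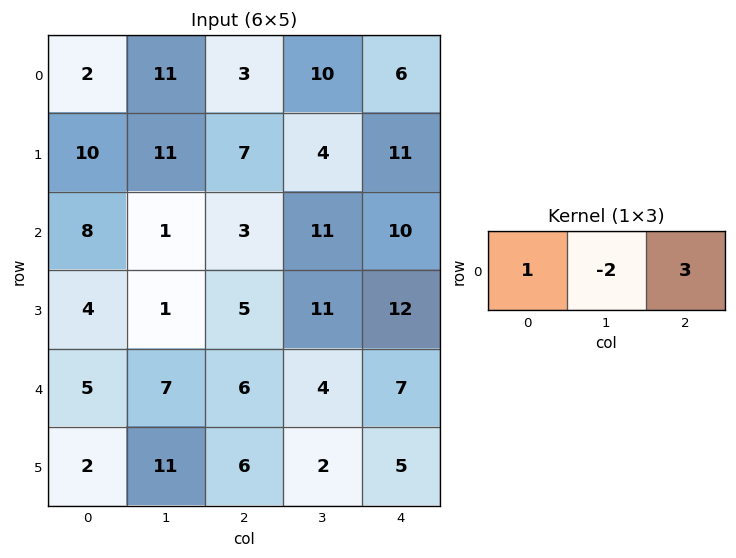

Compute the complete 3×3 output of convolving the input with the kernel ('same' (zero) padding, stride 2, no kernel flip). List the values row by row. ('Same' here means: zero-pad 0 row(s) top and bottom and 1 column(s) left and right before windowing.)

Output[0,0]: The receptive field on the zero-padded input at this output position is [0 2 11]. Elementwise product with the kernel and sum: 0·1 + 2·-2 + 11·3.
Output[0,1]: The receptive field on the zero-padded input at this output position is [11 3 10]. Elementwise product with the kernel and sum: 11·1 + 3·-2 + 10·3.

29 35 -2
-13 28 -9
11 7 -10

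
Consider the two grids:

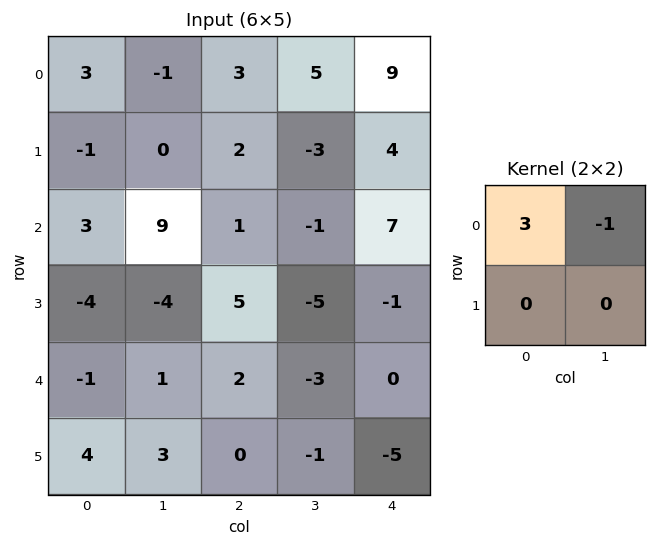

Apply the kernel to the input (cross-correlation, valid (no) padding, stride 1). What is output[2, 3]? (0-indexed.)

The receptive field on the input at this output position is [-1 7 / -5 -1]. Elementwise product with the kernel and sum: -1·3 + 7·-1.

-10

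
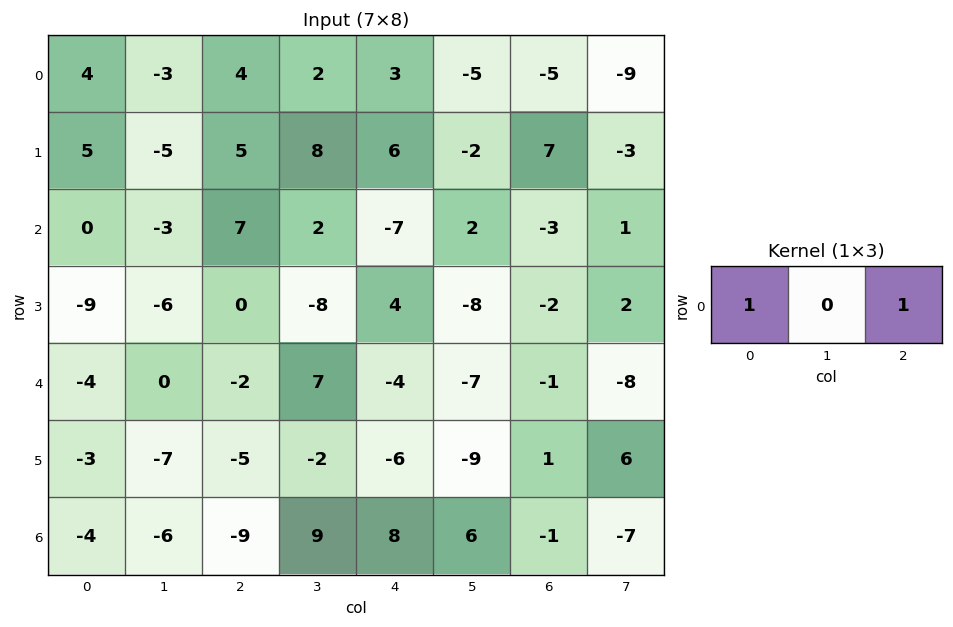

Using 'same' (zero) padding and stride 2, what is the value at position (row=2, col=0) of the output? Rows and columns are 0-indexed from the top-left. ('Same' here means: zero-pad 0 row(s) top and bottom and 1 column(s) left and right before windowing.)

The receptive field on the zero-padded input at this output position is [0 -4 0]. Elementwise product with the kernel and sum: 0·1 + 0·1.

0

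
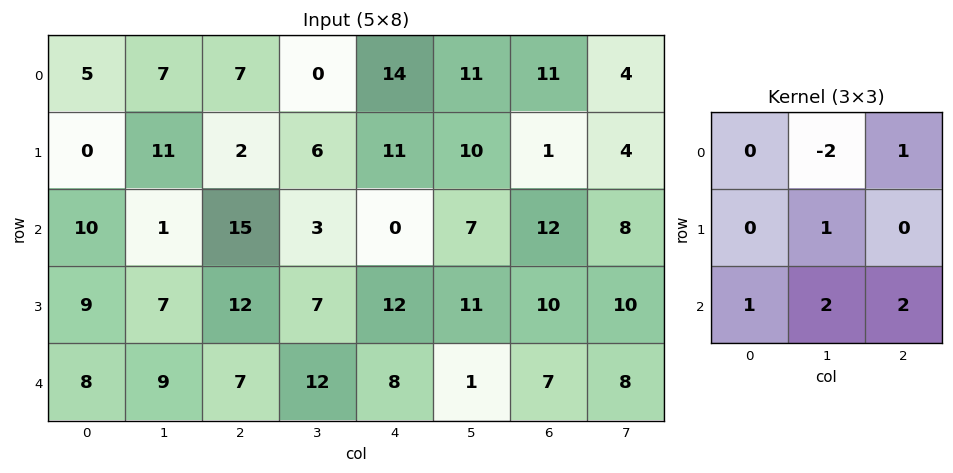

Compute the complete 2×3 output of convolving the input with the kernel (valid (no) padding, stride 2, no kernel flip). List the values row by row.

46 41 37
60 48 33

Output[0,0]: The receptive field on the input at this output position is [5 7 7 / 0 11 2 / 10 1 15]. Elementwise product with the kernel and sum: 7·-2 + 7·1 + 11·1 + 10·1 + 1·2 + 15·2.
Output[0,1]: The receptive field on the input at this output position is [7 0 14 / 2 6 11 / 15 3 0]. Elementwise product with the kernel and sum: 0·-2 + 14·1 + 6·1 + 15·1 + 3·2 + 0·2.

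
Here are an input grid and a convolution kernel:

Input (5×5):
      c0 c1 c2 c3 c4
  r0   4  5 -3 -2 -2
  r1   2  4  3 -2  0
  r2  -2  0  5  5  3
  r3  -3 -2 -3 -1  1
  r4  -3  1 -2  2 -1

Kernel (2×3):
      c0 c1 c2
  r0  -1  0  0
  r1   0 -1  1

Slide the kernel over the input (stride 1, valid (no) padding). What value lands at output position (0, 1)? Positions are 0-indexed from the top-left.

The receptive field on the input at this output position is [5 -3 -2 / 4 3 -2]. Elementwise product with the kernel and sum: 5·-1 + 3·-1 + -2·1.

-10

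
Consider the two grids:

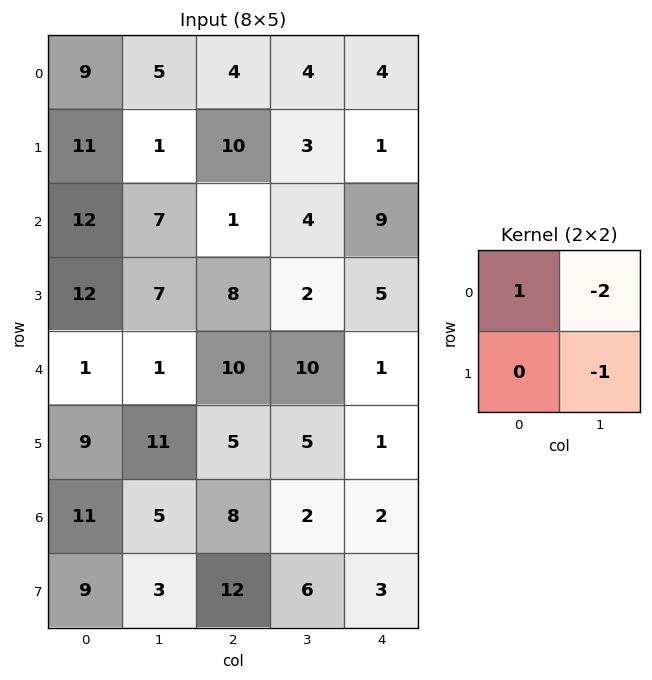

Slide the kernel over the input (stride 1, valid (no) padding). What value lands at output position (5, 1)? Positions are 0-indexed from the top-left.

-7

The receptive field on the input at this output position is [11 5 / 5 8]. Elementwise product with the kernel and sum: 11·1 + 5·-2 + 8·-1.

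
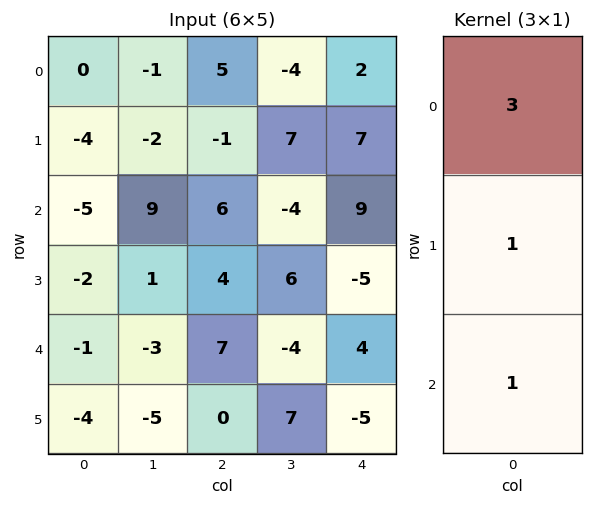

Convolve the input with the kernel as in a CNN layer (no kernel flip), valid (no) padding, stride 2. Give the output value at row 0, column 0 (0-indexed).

-9

The receptive field on the input at this output position is [0 / -4 / -5]. Elementwise product with the kernel and sum: 0·3 + -4·1 + -5·1.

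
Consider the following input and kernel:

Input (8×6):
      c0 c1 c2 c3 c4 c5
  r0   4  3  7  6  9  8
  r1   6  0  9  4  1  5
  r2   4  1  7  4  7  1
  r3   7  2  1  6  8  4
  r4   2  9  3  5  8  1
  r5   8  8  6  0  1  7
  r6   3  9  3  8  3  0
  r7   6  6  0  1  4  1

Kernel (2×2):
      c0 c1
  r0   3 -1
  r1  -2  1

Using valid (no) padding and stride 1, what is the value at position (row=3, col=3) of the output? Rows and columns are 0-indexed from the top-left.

8

The receptive field on the input at this output position is [6 8 / 5 8]. Elementwise product with the kernel and sum: 6·3 + 8·-1 + 5·-2 + 8·1.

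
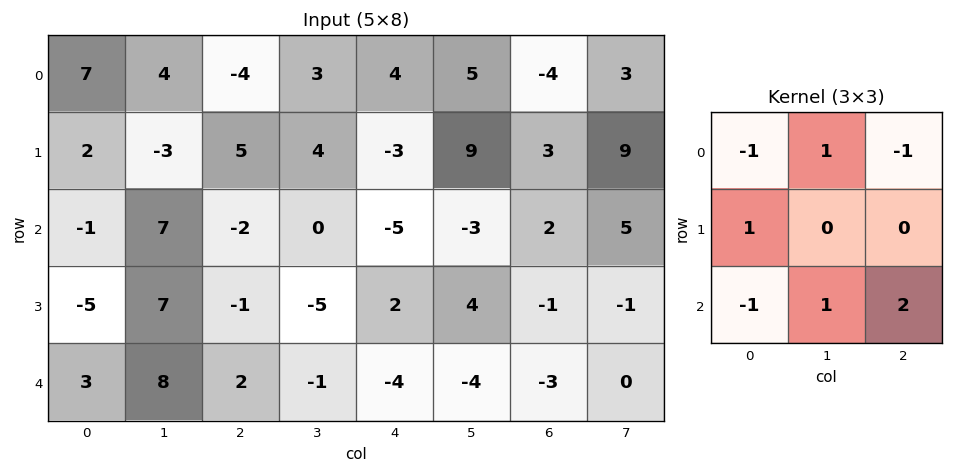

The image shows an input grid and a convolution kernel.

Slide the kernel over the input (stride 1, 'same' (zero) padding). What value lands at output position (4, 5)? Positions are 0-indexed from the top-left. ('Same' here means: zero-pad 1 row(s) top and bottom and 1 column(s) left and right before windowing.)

-1

The receptive field on the zero-padded input at this output position is [2 4 -1 / -4 -4 -3 / 0 0 0]. Elementwise product with the kernel and sum: 2·-1 + 4·1 + -1·-1 + -4·1 + 0·-1 + 0·1 + 0·2.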